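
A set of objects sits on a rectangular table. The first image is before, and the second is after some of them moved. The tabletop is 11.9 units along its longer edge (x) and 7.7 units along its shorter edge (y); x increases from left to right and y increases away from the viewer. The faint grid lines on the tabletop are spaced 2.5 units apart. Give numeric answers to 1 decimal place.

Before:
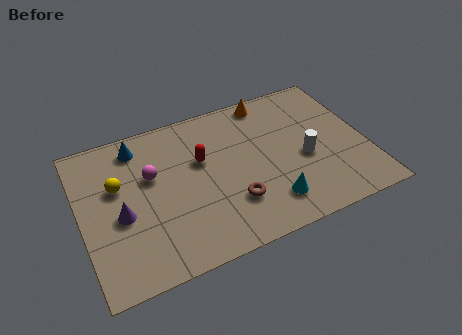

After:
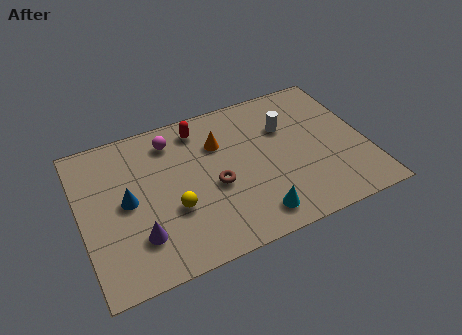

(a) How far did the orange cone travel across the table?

2.7

The orange cone moved from about (8.2, 6.9) to (5.9, 5.4), a distance of √(2.3² + 1.5²) ≈ 2.7.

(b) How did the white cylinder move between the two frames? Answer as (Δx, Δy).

(-0.6, 1.9)

The white cylinder was at about (9.3, 3.3) and moved to about (8.7, 5.2).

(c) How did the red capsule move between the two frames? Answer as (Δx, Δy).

(0.1, 1.7)

The red capsule started near (5.1, 4.8) and ended near (5.2, 6.5).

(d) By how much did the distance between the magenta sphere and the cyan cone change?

+0.3

They were about 5.6 units apart before and 5.9 after — 0.3 units further apart.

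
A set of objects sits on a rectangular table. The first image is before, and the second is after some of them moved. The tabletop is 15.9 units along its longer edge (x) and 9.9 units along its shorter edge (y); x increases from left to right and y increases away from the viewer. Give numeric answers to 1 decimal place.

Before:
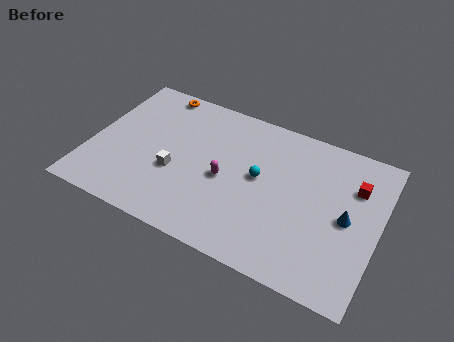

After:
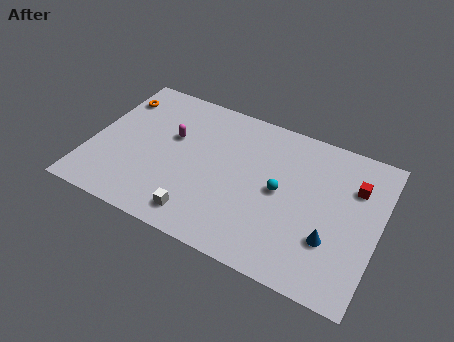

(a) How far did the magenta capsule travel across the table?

3.6

The magenta capsule moved from about (7.5, 4.5) to (4.3, 6.1), a distance of √(3.2² + 1.6²) ≈ 3.6.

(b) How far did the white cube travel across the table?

2.9

The white cube was near (4.8, 3.8) before and (6.5, 1.5) after, so it travelled √(1.7² + 2.3²) ≈ 2.9 units.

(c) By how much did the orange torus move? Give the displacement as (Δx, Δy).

(-2.1, -1.3)

The orange torus was at about (3.0, 9.0) and moved to about (0.9, 7.7).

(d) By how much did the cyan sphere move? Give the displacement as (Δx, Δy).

(1.2, -0.4)

From the two frames, the cyan sphere sits at roughly (9.3, 5.4) before and (10.5, 5.0) after.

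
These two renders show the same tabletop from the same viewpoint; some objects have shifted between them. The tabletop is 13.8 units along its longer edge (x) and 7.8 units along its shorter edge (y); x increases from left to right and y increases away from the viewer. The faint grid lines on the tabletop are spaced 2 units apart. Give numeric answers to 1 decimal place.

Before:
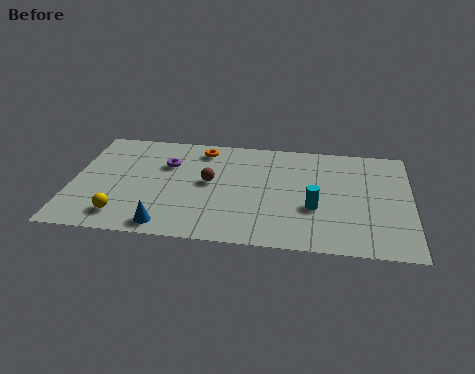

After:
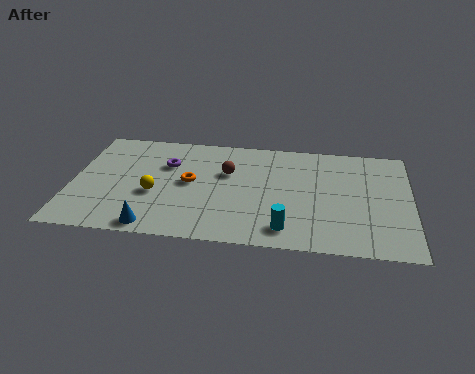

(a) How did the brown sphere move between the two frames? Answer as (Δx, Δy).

(0.7, 0.8)

From the two frames, the brown sphere sits at roughly (5.6, 4.2) before and (6.3, 5.0) after.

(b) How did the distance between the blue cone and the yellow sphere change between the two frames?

+0.4

The distance was about 1.9 in the first image and 2.3 in the second, so they moved 0.4 units further apart.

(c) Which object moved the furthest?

the orange torus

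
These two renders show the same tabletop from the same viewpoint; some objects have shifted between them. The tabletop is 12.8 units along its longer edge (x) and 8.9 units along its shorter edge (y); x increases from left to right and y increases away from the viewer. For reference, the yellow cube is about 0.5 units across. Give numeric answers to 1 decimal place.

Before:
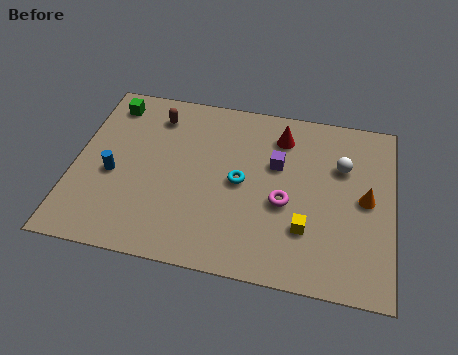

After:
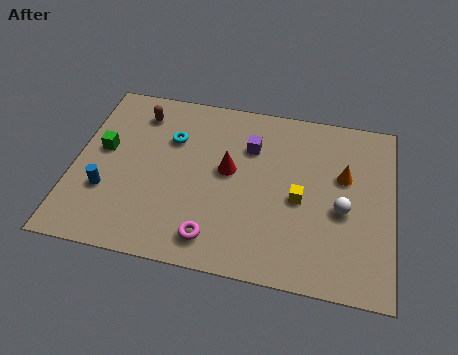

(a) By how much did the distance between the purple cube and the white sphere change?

+1.9

They were about 2.6 units apart before and 4.5 after — 1.9 units further apart.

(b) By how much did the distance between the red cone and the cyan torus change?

-0.4

The distance was about 3.1 in the first image and 2.7 in the second, so they moved 0.4 units closer together.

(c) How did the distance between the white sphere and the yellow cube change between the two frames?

-1.9

Before: roughly 3.6 units apart; after: 1.7. That's 1.9 units closer together.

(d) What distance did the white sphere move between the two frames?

2.2

From (10.7, 6.0) to (10.8, 3.8), the white sphere covered √(0.1² + 2.2²) ≈ 2.2 units.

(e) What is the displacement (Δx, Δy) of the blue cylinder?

(-0.2, -0.9)

From the two frames, the blue cylinder sits at roughly (1.6, 3.8) before and (1.4, 2.9) after.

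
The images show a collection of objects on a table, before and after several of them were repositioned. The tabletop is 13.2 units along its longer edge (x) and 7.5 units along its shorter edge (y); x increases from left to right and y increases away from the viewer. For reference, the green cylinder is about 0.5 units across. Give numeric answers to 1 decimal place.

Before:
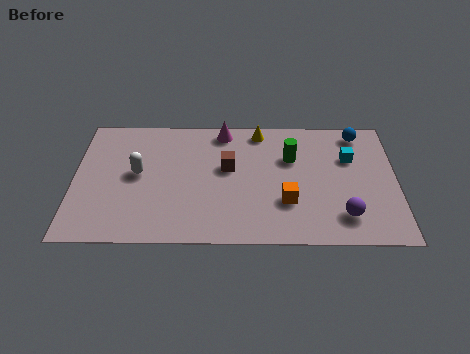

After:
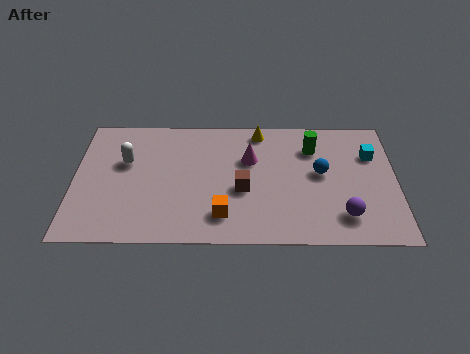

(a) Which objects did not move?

the yellow cone and the purple sphere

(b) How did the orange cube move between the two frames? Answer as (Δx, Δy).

(-2.6, -0.8)

From the two frames, the orange cube sits at roughly (8.7, 2.4) before and (6.1, 1.6) after.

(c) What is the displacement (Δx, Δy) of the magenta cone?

(1.1, -1.7)

From the two frames, the magenta cone sits at roughly (6.1, 6.6) before and (7.2, 4.9) after.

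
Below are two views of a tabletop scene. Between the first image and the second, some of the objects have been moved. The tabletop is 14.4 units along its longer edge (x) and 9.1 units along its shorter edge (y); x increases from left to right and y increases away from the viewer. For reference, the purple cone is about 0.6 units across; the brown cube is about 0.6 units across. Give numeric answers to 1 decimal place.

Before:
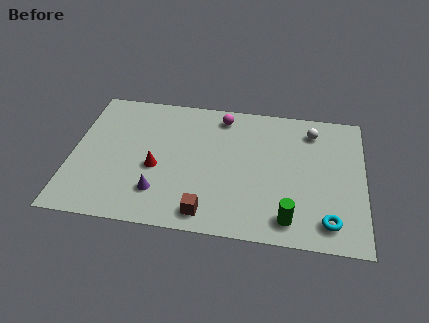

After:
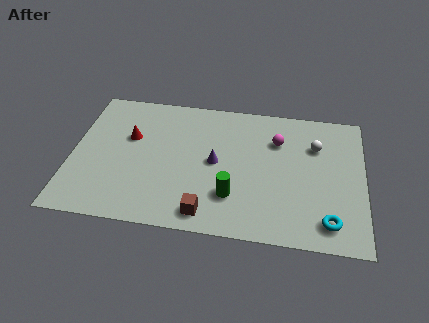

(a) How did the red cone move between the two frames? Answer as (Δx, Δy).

(-1.4, 1.9)

The red cone was at about (4.2, 3.8) and moved to about (2.8, 5.7).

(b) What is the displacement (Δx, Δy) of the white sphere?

(0.2, -1.0)

From the two frames, the white sphere sits at roughly (11.8, 7.4) before and (12.0, 6.4) after.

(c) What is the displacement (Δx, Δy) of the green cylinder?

(-2.8, 1.1)

The green cylinder was at about (10.8, 1.4) and moved to about (8.0, 2.5).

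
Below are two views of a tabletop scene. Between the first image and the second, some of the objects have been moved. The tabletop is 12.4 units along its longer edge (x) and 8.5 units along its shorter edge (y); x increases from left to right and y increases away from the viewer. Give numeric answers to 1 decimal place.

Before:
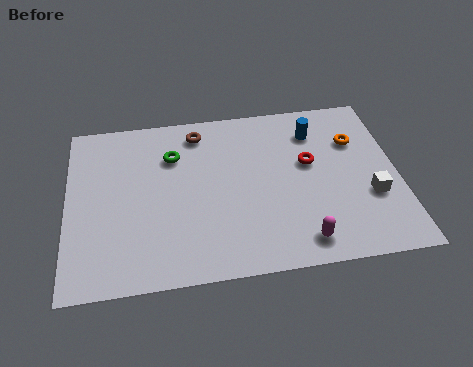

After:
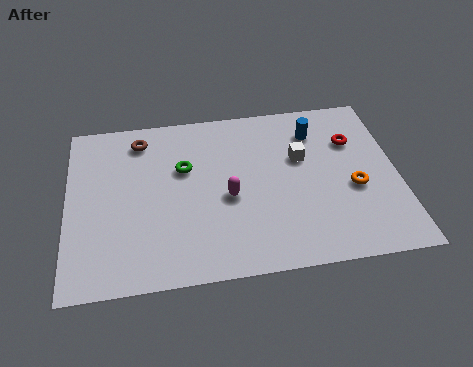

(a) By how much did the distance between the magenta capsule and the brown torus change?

-2.3

Before: roughly 7.0 units apart; after: 4.7. That's 2.3 units closer together.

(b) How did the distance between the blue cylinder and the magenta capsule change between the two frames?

-1.0

Before: roughly 5.5 units apart; after: 4.5. That's 1.0 units closer together.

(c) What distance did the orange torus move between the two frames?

2.4

The orange torus was near (10.9, 5.9) before and (10.7, 3.5) after, so it travelled √(0.2² + 2.4²) ≈ 2.4 units.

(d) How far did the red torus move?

1.9

The red torus was near (9.1, 5.0) before and (10.8, 5.9) after, so it travelled √(1.7² + 0.9²) ≈ 1.9 units.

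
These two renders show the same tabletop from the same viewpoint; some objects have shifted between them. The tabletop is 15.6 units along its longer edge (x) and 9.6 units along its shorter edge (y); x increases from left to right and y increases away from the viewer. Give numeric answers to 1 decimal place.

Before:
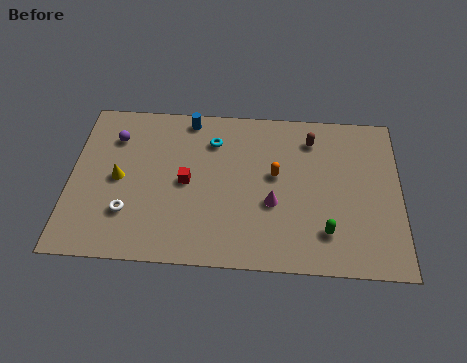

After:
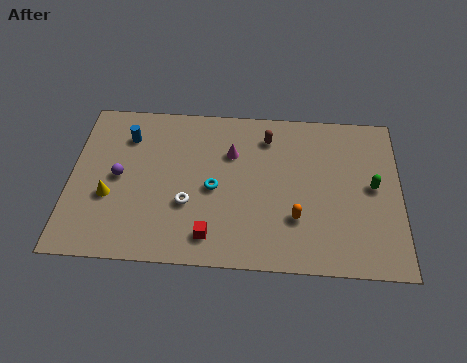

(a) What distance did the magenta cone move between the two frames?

3.5

The magenta cone moved from about (9.6, 3.7) to (7.6, 6.6), a distance of √(2.0² + 2.9²) ≈ 3.5.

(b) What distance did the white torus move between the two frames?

2.9

From (2.8, 2.7) to (5.6, 3.4), the white torus covered √(2.8² + 0.7²) ≈ 2.9 units.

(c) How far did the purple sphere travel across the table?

2.4

From (2.0, 7.2) to (2.3, 4.8), the purple sphere covered √(0.3² + 2.4²) ≈ 2.4 units.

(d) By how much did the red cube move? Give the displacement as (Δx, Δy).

(1.2, -3.1)

The red cube started near (5.5, 4.7) and ended near (6.7, 1.6).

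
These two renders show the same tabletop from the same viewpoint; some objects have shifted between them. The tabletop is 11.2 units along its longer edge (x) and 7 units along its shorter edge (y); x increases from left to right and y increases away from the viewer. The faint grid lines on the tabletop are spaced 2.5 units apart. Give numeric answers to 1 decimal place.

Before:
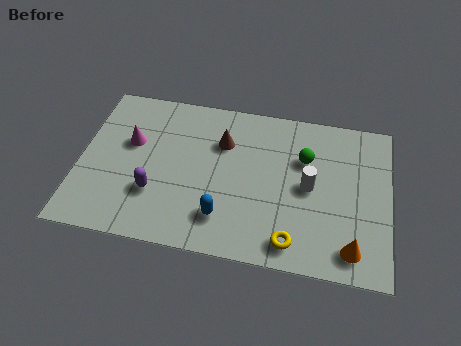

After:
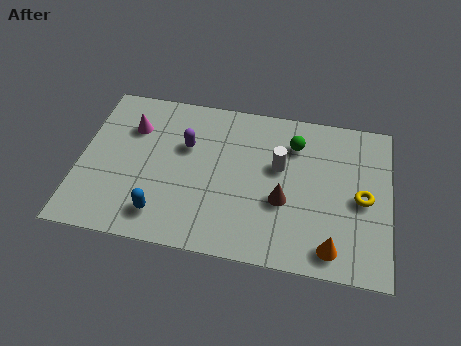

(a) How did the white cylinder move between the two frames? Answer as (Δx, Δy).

(-1.1, 0.7)

The white cylinder started near (8.3, 3.5) and ended near (7.2, 4.2).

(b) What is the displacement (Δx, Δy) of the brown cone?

(2.3, -2.2)

The brown cone was at about (5.1, 4.9) and moved to about (7.4, 2.7).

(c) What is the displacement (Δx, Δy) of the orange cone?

(-0.7, -0.1)

The orange cone was at about (9.9, 1.1) and moved to about (9.2, 1.0).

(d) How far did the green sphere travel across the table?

0.7

From (8.1, 4.7) to (7.7, 5.3), the green sphere covered √(0.4² + 0.6²) ≈ 0.7 units.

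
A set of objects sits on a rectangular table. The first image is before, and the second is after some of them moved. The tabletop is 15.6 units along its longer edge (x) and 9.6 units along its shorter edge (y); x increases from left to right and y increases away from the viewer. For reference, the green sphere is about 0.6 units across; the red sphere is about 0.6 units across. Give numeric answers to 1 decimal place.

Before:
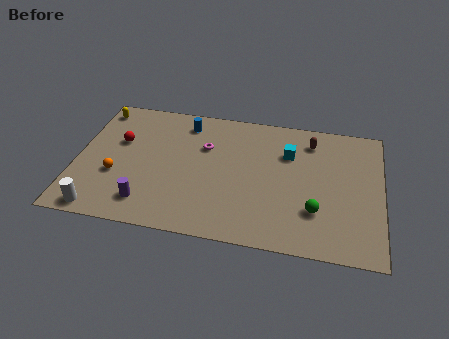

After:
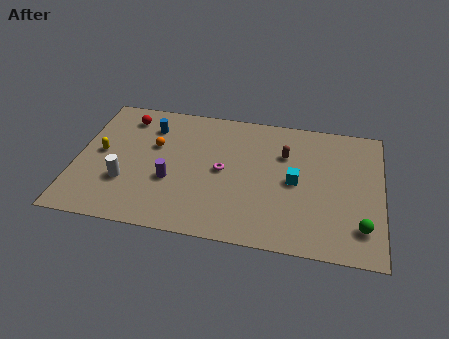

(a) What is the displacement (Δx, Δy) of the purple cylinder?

(1.1, 1.8)

From the two frames, the purple cylinder sits at roughly (3.8, 1.8) before and (4.9, 3.6) after.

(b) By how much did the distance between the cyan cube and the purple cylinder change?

-2.1

They were about 8.5 units apart before and 6.4 after — 2.1 units closer together.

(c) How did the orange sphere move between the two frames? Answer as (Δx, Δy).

(1.8, 2.5)

The orange sphere started near (2.1, 3.5) and ended near (3.9, 6.0).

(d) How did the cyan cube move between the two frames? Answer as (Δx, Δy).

(0.4, -2.0)

The cyan cube started near (10.8, 6.7) and ended near (11.2, 4.7).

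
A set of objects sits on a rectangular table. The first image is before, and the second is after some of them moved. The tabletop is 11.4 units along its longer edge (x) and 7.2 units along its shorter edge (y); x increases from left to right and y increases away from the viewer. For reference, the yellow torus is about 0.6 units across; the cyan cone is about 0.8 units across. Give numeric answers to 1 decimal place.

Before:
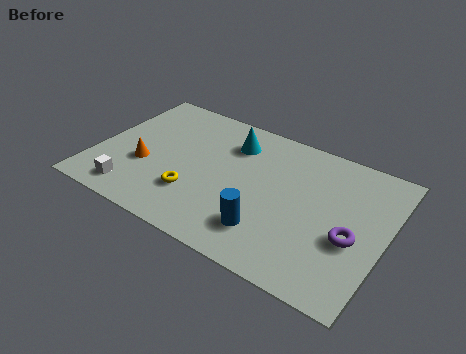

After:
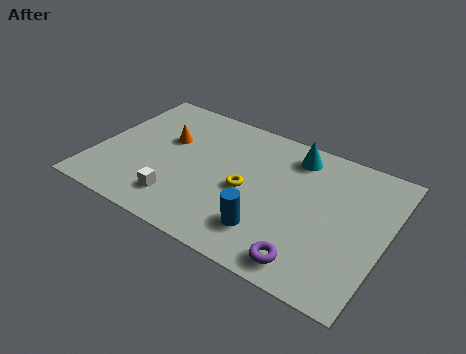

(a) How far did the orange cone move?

1.9

The orange cone was near (2.0, 2.7) before and (2.6, 4.5) after, so it travelled √(0.6² + 1.8²) ≈ 1.9 units.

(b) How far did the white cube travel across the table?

1.8

The white cube moved from about (1.8, 1.1) to (3.6, 1.5), a distance of √(1.8² + 0.4²) ≈ 1.8.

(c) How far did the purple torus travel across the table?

2.4

The purple torus was near (10.2, 2.9) before and (8.8, 1.0) after, so it travelled √(1.4² + 1.9²) ≈ 2.4 units.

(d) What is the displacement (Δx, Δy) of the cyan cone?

(2.4, 0.5)

The cyan cone was at about (5.1, 5.5) and moved to about (7.5, 6.0).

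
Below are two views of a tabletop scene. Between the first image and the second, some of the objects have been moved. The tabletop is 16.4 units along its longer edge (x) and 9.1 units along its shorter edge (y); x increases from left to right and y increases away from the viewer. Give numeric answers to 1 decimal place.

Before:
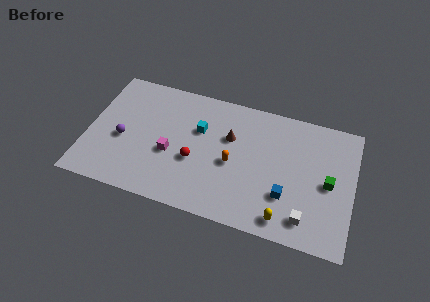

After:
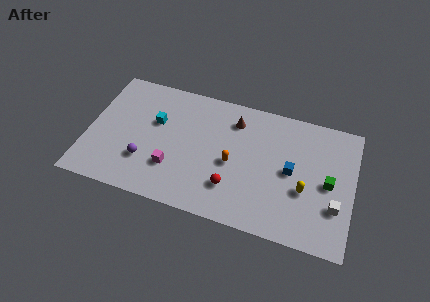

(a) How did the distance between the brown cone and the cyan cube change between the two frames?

+3.1

The distance was about 1.9 in the first image and 5.0 in the second, so they moved 3.1 units further apart.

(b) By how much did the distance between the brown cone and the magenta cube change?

+1.6

The distance was about 4.1 in the first image and 5.7 in the second, so they moved 1.6 units further apart.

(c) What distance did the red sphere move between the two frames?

2.7

The red sphere moved from about (6.7, 3.6) to (9.1, 2.4), a distance of √(2.4² + 1.2²) ≈ 2.7.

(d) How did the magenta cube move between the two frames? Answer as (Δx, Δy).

(0.2, -1.0)

From the two frames, the magenta cube sits at roughly (5.2, 3.7) before and (5.4, 2.7) after.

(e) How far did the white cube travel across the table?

2.1

The white cube was near (13.7, 1.6) before and (15.4, 2.9) after, so it travelled √(1.7² + 1.3²) ≈ 2.1 units.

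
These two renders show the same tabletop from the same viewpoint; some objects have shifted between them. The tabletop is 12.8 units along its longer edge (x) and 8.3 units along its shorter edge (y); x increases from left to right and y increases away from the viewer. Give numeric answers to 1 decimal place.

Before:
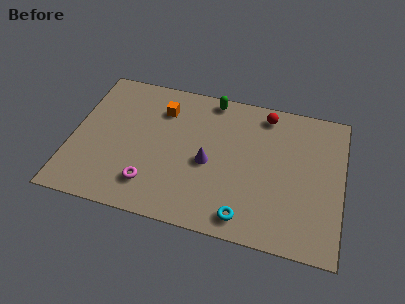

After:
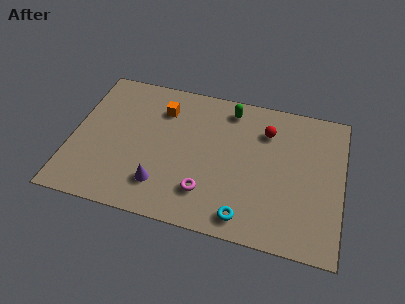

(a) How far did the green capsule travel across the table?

1.0

The green capsule was near (6.4, 7.5) before and (7.3, 7.1) after, so it travelled √(0.9² + 0.4²) ≈ 1.0 units.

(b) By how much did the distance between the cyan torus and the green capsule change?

-0.6

Before: roughly 6.7 units apart; after: 6.1. That's 0.6 units closer together.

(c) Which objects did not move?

the orange cube and the cyan torus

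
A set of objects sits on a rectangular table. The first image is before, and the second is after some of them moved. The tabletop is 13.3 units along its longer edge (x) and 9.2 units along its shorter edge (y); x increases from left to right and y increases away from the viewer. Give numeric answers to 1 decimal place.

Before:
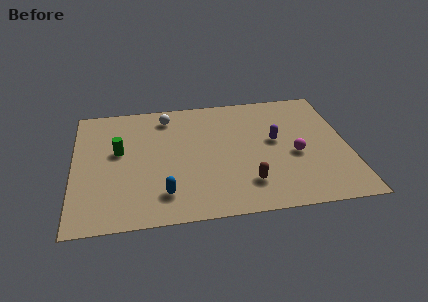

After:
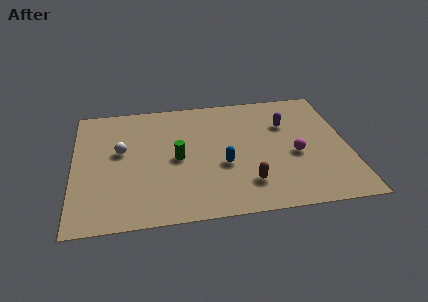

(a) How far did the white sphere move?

3.3

From (4.6, 7.7) to (2.3, 5.3), the white sphere covered √(2.3² + 2.4²) ≈ 3.3 units.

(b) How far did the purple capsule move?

1.3

The purple capsule was near (9.8, 5.1) before and (10.4, 6.3) after, so it travelled √(0.6² + 1.2²) ≈ 1.3 units.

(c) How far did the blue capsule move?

3.4

The blue capsule moved from about (4.3, 1.9) to (7.2, 3.6), a distance of √(2.9² + 1.7²) ≈ 3.4.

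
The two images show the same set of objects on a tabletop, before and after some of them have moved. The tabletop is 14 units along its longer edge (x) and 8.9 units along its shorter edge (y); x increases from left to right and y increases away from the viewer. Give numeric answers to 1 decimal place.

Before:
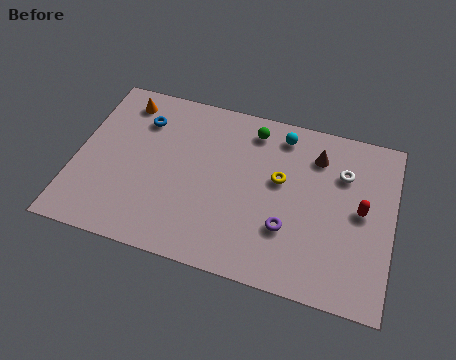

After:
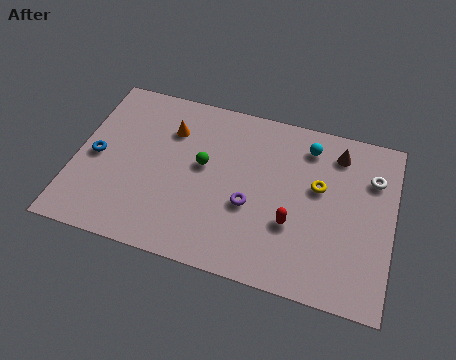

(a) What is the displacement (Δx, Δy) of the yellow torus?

(1.7, 0.1)

From the two frames, the yellow torus sits at roughly (9.0, 5.2) before and (10.7, 5.3) after.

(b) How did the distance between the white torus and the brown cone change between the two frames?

+0.5

They were about 1.3 units apart before and 1.8 after — 0.5 units further apart.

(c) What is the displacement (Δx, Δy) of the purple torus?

(-1.7, 0.7)

From the two frames, the purple torus sits at roughly (9.5, 2.8) before and (7.8, 3.5) after.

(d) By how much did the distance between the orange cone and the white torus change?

-1.0

Before: roughly 10.0 units apart; after: 9.0. That's 1.0 units closer together.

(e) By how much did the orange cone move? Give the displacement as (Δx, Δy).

(2.2, -1.0)

The orange cone was at about (1.8, 7.5) and moved to about (4.0, 6.5).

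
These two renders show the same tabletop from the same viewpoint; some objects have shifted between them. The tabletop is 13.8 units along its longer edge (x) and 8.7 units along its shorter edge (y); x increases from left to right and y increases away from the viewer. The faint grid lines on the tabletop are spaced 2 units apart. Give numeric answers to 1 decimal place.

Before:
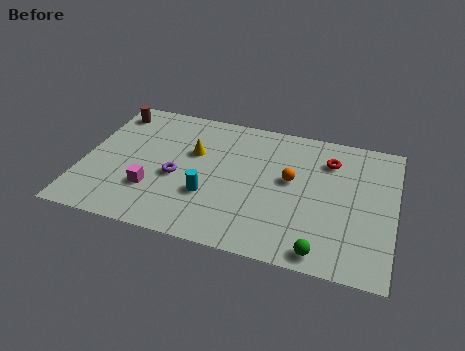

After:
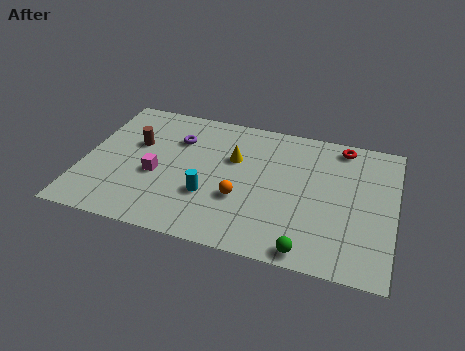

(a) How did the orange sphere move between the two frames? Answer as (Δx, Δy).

(-2.1, -1.8)

The orange sphere was at about (9.2, 4.9) and moved to about (7.1, 3.1).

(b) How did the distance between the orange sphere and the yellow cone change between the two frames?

-1.9

They were about 4.4 units apart before and 2.5 after — 1.9 units closer together.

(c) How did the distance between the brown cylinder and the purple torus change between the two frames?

-2.9

They were about 4.9 units apart before and 2.0 after — 2.9 units closer together.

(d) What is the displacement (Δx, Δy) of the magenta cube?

(0.1, 1.0)

The magenta cube was at about (3.2, 2.6) and moved to about (3.3, 3.6).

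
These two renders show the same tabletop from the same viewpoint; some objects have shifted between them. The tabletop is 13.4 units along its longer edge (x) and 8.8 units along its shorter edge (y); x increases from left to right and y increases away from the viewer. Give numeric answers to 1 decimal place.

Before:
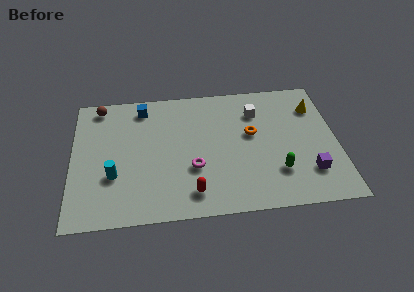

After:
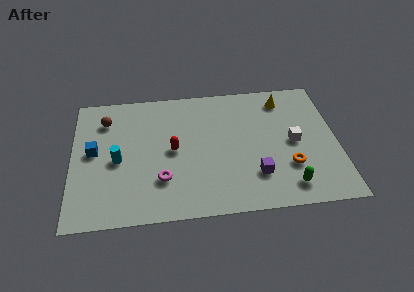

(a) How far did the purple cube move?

2.7

From (11.9, 2.2) to (9.2, 2.3), the purple cube covered √(2.7² + 0.1²) ≈ 2.7 units.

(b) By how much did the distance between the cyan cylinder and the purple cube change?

-2.7

Before: roughly 9.8 units apart; after: 7.1. That's 2.7 units closer together.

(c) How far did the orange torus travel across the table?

3.0

The orange torus was near (9.1, 5.1) before and (10.9, 2.7) after, so it travelled √(1.8² + 2.4²) ≈ 3.0 units.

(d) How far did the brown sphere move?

1.0

The brown sphere was near (1.4, 7.8) before and (1.7, 6.8) after, so it travelled √(0.3² + 1.0²) ≈ 1.0 units.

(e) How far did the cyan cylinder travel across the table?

1.0

The cyan cylinder moved from about (2.1, 3.0) to (2.3, 4.0), a distance of √(0.2² + 1.0²) ≈ 1.0.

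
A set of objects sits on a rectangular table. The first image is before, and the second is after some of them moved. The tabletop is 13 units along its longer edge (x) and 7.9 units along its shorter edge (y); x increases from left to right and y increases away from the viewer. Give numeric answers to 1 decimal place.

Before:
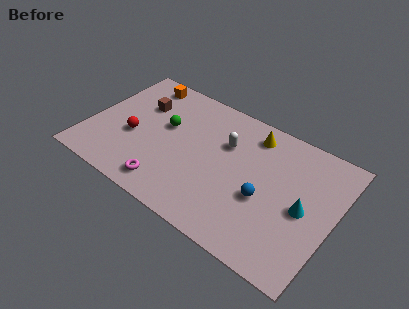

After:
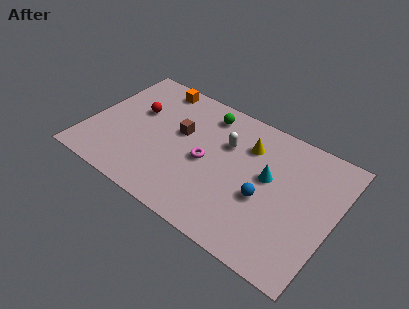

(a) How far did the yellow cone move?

0.8

The yellow cone was near (8.3, 6.6) before and (8.2, 5.8) after, so it travelled √(0.1² + 0.8²) ≈ 0.8 units.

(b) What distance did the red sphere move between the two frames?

1.7

From (2.4, 3.2) to (2.3, 4.9), the red sphere covered √(0.1² + 1.7²) ≈ 1.7 units.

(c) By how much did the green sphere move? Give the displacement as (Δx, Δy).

(1.9, 1.9)

From the two frames, the green sphere sits at roughly (3.9, 4.7) before and (5.8, 6.6) after.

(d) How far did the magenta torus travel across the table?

3.0

From (4.7, 1.2) to (6.3, 3.7), the magenta torus covered √(1.6² + 2.5²) ≈ 3.0 units.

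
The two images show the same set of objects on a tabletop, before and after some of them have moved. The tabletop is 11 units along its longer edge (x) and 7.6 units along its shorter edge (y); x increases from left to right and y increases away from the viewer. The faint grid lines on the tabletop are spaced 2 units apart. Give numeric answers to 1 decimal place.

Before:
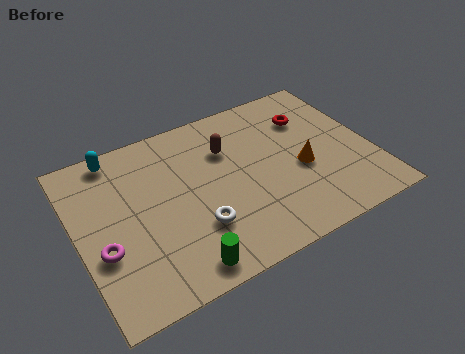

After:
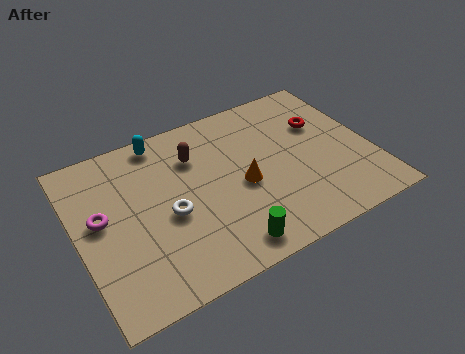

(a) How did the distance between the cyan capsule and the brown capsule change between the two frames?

-2.6

Before: roughly 4.3 units apart; after: 1.7. That's 2.6 units closer together.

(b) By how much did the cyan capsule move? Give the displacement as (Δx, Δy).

(1.7, 0.0)

From the two frames, the cyan capsule sits at roughly (1.8, 6.8) before and (3.5, 6.8) after.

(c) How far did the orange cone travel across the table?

2.2

From (8.3, 3.2) to (6.1, 3.4), the orange cone covered √(2.2² + 0.2²) ≈ 2.2 units.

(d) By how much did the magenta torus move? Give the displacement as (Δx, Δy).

(0.1, 1.4)

The magenta torus started near (0.8, 2.8) and ended near (0.9, 4.2).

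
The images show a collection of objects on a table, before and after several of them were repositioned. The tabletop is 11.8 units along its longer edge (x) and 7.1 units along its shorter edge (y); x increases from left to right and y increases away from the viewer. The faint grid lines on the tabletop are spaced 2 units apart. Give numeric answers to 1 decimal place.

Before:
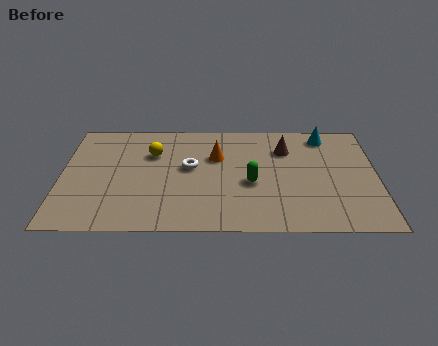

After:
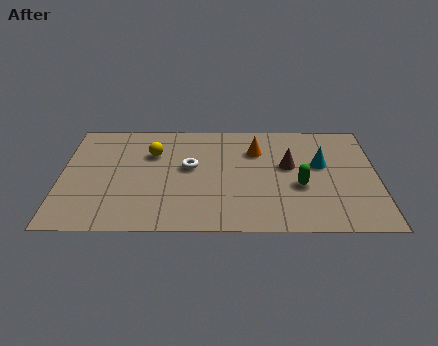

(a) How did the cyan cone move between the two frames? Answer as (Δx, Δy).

(-0.2, -1.9)

From the two frames, the cyan cone sits at roughly (9.9, 6.1) before and (9.7, 4.2) after.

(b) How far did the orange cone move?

1.6

The orange cone was near (5.8, 4.7) before and (7.3, 5.1) after, so it travelled √(1.5² + 0.4²) ≈ 1.6 units.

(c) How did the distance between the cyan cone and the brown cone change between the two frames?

-0.5

They were about 1.7 units apart before and 1.2 after — 0.5 units closer together.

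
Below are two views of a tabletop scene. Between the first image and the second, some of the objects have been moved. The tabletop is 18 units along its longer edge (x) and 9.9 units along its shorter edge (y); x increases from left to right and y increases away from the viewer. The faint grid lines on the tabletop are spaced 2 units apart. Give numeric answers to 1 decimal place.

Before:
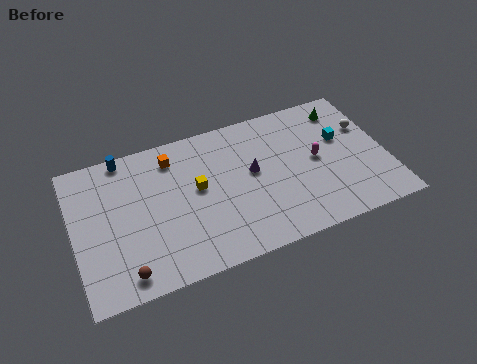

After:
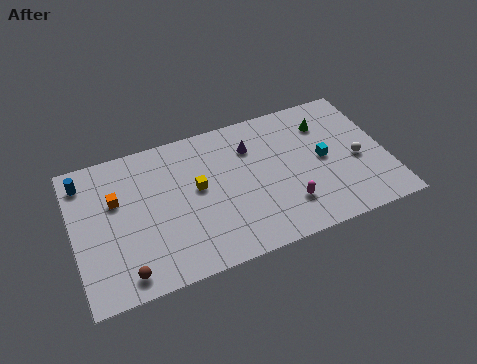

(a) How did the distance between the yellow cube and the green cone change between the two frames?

-1.3

They were about 9.3 units apart before and 8.0 after — 1.3 units closer together.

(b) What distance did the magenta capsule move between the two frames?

3.3

The magenta capsule moved from about (14.0, 5.1) to (12.0, 2.5), a distance of √(2.0² + 2.6²) ≈ 3.3.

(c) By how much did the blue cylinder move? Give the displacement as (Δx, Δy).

(-2.4, -0.9)

From the two frames, the blue cylinder sits at roughly (3.2, 9.1) before and (0.8, 8.2) after.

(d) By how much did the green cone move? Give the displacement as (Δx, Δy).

(-1.2, -0.7)

From the two frames, the green cone sits at roughly (16.0, 8.2) before and (14.8, 7.5) after.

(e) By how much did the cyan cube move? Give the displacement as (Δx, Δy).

(-1.2, -1.1)

The cyan cube was at about (15.6, 6.1) and moved to about (14.4, 5.0).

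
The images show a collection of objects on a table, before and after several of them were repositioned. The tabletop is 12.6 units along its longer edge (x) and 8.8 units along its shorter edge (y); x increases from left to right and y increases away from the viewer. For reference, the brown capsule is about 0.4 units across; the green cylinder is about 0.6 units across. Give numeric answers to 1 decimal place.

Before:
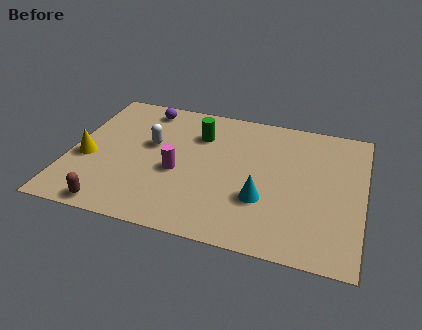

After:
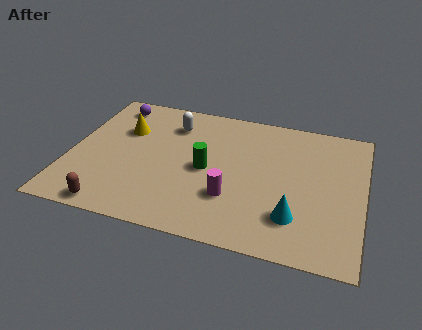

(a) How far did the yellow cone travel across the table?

2.7

The yellow cone was near (0.8, 3.6) before and (2.2, 5.9) after, so it travelled √(1.4² + 2.3²) ≈ 2.7 units.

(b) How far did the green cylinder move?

2.3

From (5.4, 6.4) to (5.9, 4.2), the green cylinder covered √(0.5² + 2.2²) ≈ 2.3 units.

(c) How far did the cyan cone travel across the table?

1.6

The cyan cone was near (8.4, 2.9) before and (9.8, 2.2) after, so it travelled √(1.4² + 0.7²) ≈ 1.6 units.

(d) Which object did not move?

the brown capsule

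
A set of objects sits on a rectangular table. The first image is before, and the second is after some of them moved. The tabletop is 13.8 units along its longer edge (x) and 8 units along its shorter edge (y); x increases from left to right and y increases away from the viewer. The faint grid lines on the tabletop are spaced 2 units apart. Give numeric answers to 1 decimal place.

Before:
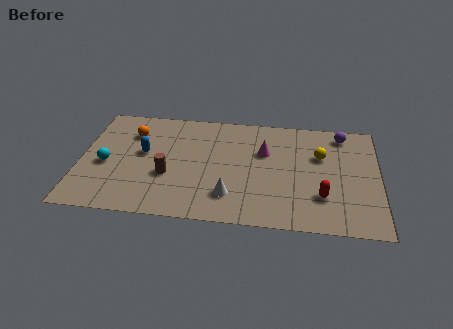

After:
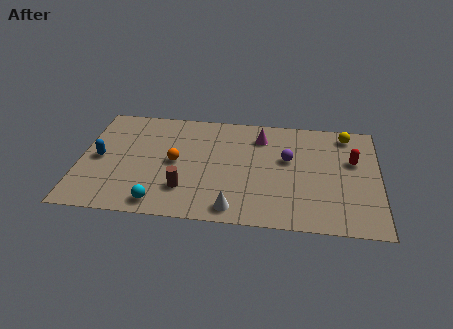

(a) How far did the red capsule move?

3.0

From (11.2, 2.3) to (12.6, 5.0), the red capsule covered √(1.4² + 2.7²) ≈ 3.0 units.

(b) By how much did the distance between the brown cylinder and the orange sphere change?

-1.4

Before: roughly 3.4 units apart; after: 2.0. That's 1.4 units closer together.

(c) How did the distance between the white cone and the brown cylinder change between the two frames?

-0.6

The distance was about 3.1 in the first image and 2.5 in the second, so they moved 0.6 units closer together.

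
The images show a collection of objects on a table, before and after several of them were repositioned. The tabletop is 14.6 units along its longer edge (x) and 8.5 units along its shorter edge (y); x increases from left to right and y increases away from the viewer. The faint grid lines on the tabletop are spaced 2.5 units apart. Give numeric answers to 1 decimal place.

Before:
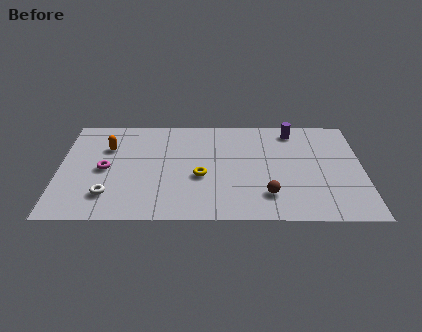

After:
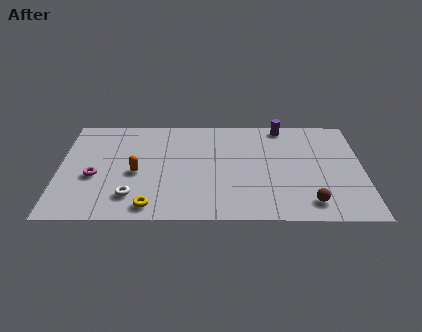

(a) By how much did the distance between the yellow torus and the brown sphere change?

+4.1

They were about 3.5 units apart before and 7.6 after — 4.1 units further apart.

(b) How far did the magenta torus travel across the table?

0.8

The magenta torus moved from about (2.2, 4.1) to (1.7, 3.5), a distance of √(0.5² + 0.6²) ≈ 0.8.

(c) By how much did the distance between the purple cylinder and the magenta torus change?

+0.4

Before: roughly 9.6 units apart; after: 10.0. That's 0.4 units further apart.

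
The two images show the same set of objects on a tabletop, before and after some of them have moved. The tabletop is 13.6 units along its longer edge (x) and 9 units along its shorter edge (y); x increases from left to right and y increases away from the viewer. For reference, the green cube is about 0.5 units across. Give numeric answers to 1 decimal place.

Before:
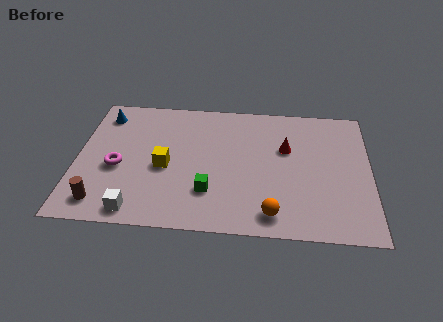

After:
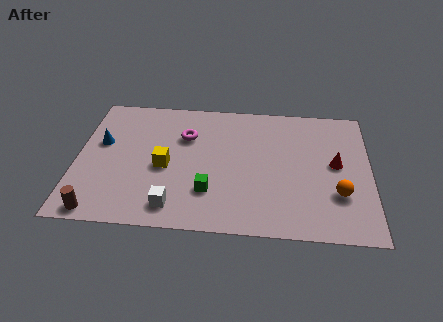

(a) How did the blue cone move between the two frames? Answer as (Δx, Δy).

(0.0, -2.0)

The blue cone started near (1.1, 7.4) and ended near (1.1, 5.4).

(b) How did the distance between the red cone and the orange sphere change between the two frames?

-2.4

Before: roughly 4.4 units apart; after: 2.0. That's 2.4 units closer together.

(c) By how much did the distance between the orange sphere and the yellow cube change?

+2.4

They were about 5.7 units apart before and 8.1 after — 2.4 units further apart.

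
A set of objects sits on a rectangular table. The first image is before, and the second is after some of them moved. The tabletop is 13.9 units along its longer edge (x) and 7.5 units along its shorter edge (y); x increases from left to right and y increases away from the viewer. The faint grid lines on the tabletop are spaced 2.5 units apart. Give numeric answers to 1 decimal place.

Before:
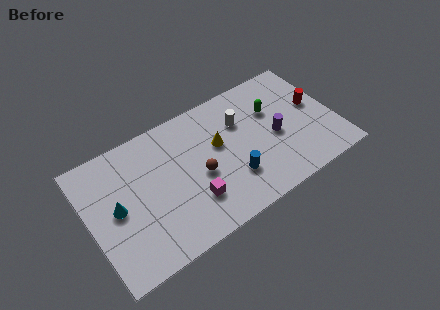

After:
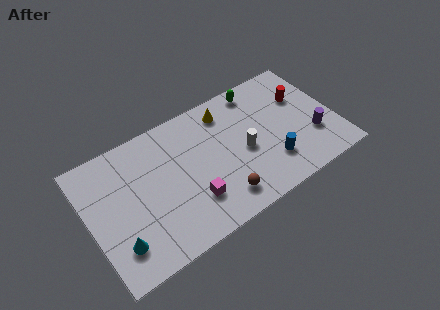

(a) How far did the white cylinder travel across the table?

1.8

The white cylinder moved from about (8.8, 5.2) to (8.7, 3.4), a distance of √(0.1² + 1.8²) ≈ 1.8.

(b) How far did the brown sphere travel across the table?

2.1

The brown sphere was near (6.1, 3.3) before and (7.0, 1.4) after, so it travelled √(0.9² + 1.9²) ≈ 2.1 units.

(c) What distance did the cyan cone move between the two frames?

2.0

The cyan cone moved from about (1.5, 3.8) to (1.3, 1.8), a distance of √(0.2² + 2.0²) ≈ 2.0.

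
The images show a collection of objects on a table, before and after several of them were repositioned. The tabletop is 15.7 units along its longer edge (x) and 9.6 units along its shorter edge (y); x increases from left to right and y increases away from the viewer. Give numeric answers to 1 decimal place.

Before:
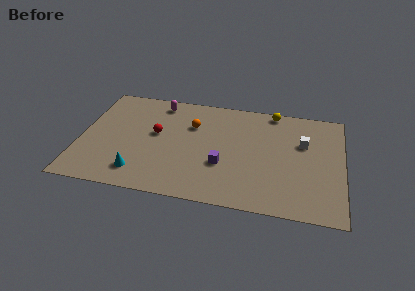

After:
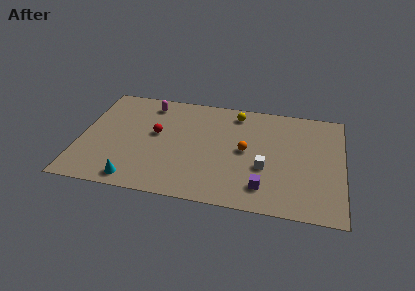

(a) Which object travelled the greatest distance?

the orange sphere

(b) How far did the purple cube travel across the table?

2.9

From (8.6, 3.4) to (11.1, 1.9), the purple cube covered √(2.5² + 1.5²) ≈ 2.9 units.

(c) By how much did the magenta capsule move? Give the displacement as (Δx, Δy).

(-0.6, -0.2)

From the two frames, the magenta capsule sits at roughly (4.5, 8.3) before and (3.9, 8.1) after.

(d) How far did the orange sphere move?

3.7

The orange sphere moved from about (6.6, 6.6) to (9.9, 4.9), a distance of √(3.3² + 1.7²) ≈ 3.7.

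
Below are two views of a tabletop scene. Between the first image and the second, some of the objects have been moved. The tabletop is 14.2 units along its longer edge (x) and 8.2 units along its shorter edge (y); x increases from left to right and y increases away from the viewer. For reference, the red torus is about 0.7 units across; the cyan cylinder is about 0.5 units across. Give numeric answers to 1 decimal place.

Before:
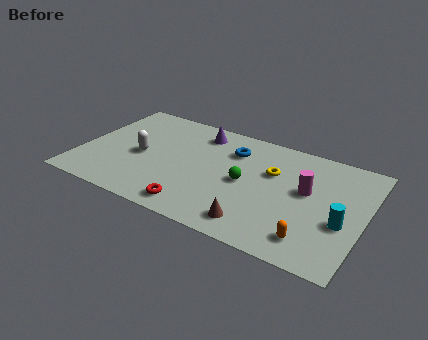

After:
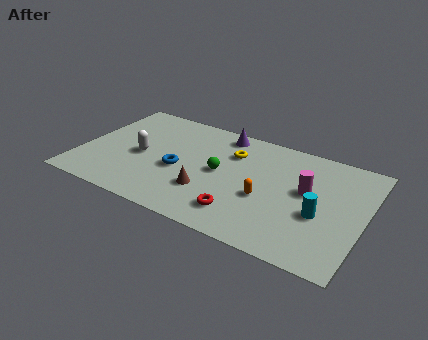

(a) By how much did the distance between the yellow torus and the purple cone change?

-2.7

Before: roughly 4.2 units apart; after: 1.5. That's 2.7 units closer together.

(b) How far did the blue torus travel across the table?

3.5

The blue torus moved from about (7.4, 6.1) to (5.0, 3.5), a distance of √(2.4² + 2.6²) ≈ 3.5.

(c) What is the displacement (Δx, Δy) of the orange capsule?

(-2.5, 1.8)

From the two frames, the orange capsule sits at roughly (11.9, 1.5) before and (9.4, 3.3) after.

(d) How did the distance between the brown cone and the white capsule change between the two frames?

-2.9

They were about 6.7 units apart before and 3.8 after — 2.9 units closer together.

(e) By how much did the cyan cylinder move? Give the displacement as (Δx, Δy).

(-1.1, 0.1)

The cyan cylinder was at about (13.2, 3.2) and moved to about (12.1, 3.3).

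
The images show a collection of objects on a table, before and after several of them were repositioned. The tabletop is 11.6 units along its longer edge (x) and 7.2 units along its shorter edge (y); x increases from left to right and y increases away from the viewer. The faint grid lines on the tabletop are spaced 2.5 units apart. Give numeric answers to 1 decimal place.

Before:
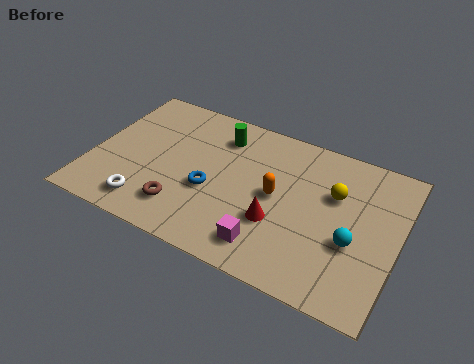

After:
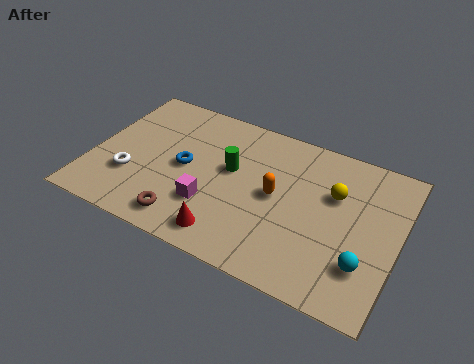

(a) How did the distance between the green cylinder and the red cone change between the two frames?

-1.0

Before: roughly 4.1 units apart; after: 3.1. That's 1.0 units closer together.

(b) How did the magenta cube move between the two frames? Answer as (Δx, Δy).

(-2.3, 0.9)

The magenta cube started near (7.0, 1.3) and ended near (4.7, 2.2).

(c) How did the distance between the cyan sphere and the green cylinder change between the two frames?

-0.4

Before: roughly 6.1 units apart; after: 5.7. That's 0.4 units closer together.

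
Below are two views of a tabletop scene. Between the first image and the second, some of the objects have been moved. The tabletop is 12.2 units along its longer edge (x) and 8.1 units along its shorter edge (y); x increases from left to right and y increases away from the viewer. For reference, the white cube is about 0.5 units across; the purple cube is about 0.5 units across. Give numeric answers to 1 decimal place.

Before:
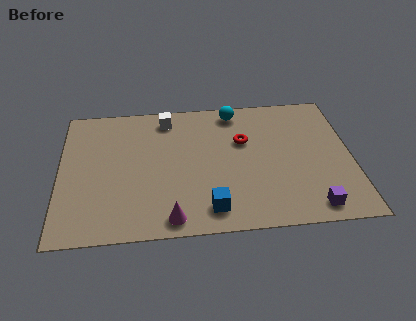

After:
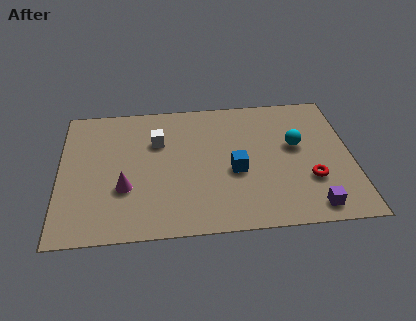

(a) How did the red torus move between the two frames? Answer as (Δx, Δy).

(2.7, -2.6)

The red torus started near (7.7, 5.2) and ended near (10.4, 2.6).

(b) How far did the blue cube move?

2.4

The blue cube was near (6.2, 1.3) before and (7.3, 3.4) after, so it travelled √(1.1² + 2.1²) ≈ 2.4 units.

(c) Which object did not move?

the purple cube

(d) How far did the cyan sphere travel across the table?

3.5

The cyan sphere was near (7.4, 7.1) before and (9.9, 4.7) after, so it travelled √(2.5² + 2.4²) ≈ 3.5 units.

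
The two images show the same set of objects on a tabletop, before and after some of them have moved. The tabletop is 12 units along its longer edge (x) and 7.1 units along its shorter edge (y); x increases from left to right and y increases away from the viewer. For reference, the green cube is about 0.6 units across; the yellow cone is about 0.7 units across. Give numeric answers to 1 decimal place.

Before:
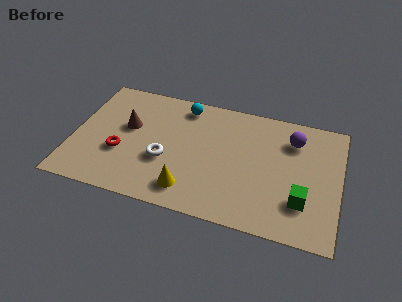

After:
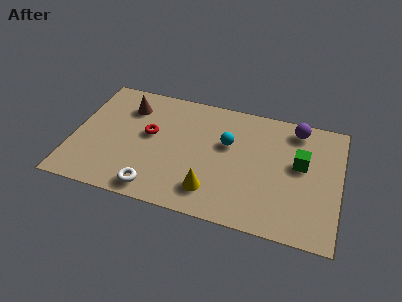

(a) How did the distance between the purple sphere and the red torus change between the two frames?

-1.3

Before: roughly 8.1 units apart; after: 6.8. That's 1.3 units closer together.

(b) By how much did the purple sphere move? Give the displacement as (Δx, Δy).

(0.1, 0.7)

The purple sphere started near (9.8, 5.4) and ended near (9.9, 6.1).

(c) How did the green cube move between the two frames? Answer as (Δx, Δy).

(-0.2, 2.1)

The green cube started near (10.4, 2.0) and ended near (10.2, 4.1).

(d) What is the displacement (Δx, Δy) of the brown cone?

(-0.1, 1.2)

From the two frames, the brown cone sits at roughly (2.4, 4.2) before and (2.3, 5.4) after.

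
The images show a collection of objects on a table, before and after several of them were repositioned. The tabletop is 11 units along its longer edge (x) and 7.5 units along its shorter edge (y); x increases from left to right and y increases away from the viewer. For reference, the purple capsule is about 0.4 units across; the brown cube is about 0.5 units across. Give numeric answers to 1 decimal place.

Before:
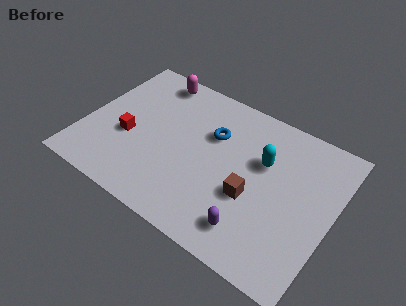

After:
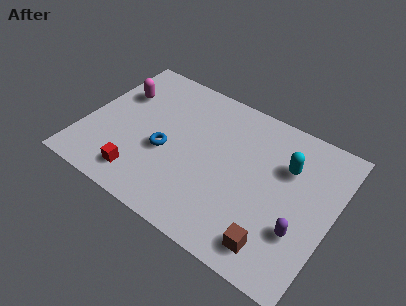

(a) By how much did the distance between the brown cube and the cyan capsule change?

+2.0

They were about 1.9 units apart before and 3.9 after — 2.0 units further apart.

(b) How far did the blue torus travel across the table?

2.6

From (5.5, 5.0) to (3.7, 3.1), the blue torus covered √(1.8² + 1.9²) ≈ 2.6 units.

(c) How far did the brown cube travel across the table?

2.1

The brown cube moved from about (7.6, 2.9) to (8.9, 1.2), a distance of √(1.3² + 1.7²) ≈ 2.1.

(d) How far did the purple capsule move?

2.1

The purple capsule moved from about (7.9, 1.4) to (9.8, 2.4), a distance of √(1.9² + 1.0²) ≈ 2.1.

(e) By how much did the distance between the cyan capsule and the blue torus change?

+3.2

Before: roughly 2.3 units apart; after: 5.5. That's 3.2 units further apart.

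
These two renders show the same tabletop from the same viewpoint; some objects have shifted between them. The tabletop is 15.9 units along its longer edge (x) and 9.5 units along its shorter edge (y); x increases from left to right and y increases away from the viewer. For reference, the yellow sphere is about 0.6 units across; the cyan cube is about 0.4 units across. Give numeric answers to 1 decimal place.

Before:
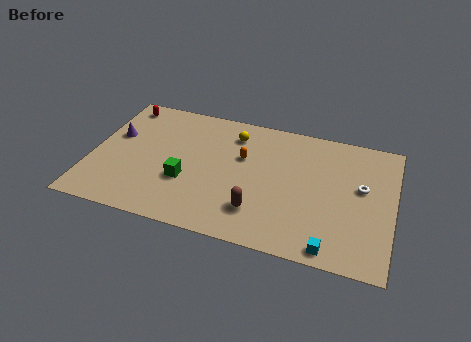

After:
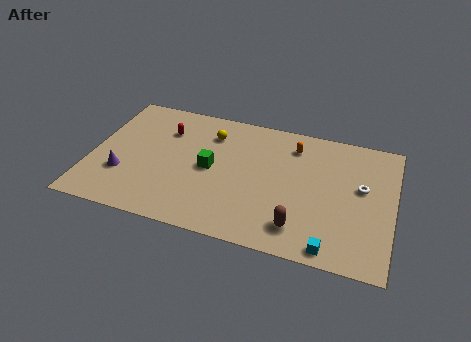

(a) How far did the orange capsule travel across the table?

3.1

The orange capsule moved from about (7.9, 6.0) to (10.5, 7.6), a distance of √(2.6² + 1.6²) ≈ 3.1.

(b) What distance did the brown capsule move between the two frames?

2.3

From (9.0, 2.3) to (11.2, 1.8), the brown capsule covered √(2.2² + 0.5²) ≈ 2.3 units.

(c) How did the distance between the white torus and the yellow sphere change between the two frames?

+1.1

Before: roughly 7.2 units apart; after: 8.3. That's 1.1 units further apart.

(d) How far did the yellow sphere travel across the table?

1.2

The yellow sphere was near (7.3, 7.6) before and (6.1, 7.3) after, so it travelled √(1.2² + 0.3²) ≈ 1.2 units.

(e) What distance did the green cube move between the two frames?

1.8

The green cube moved from about (5.1, 3.4) to (6.3, 4.7), a distance of √(1.2² + 1.3²) ≈ 1.8.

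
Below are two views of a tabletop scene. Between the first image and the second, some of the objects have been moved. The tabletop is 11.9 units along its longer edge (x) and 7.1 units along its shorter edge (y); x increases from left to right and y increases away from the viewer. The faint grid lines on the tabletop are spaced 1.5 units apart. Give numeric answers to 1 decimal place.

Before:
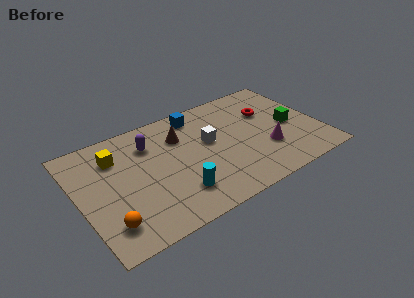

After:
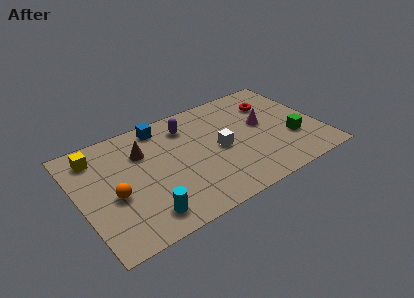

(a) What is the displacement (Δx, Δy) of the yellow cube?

(-0.9, 0.5)

The yellow cube started near (2.0, 5.3) and ended near (1.1, 5.8).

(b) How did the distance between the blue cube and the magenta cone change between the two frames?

+0.5

The distance was about 4.8 in the first image and 5.3 in the second, so they moved 0.5 units further apart.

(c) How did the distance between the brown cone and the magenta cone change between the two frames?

+1.2

They were about 4.8 units apart before and 6.0 after — 1.2 units further apart.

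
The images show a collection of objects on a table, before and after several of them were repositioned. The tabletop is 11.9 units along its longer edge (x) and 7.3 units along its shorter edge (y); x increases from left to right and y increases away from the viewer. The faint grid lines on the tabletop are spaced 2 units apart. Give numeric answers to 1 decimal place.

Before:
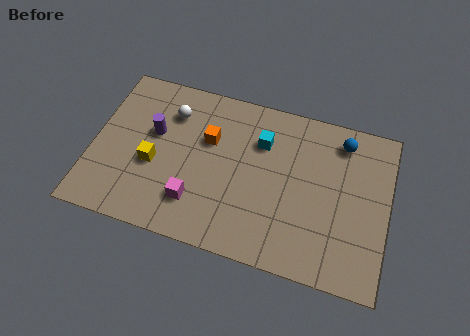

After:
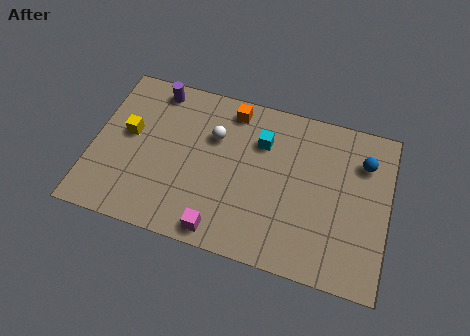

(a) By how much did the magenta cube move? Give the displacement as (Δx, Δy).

(1.1, -1.0)

The magenta cube was at about (4.3, 1.8) and moved to about (5.4, 0.8).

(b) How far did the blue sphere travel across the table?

1.1

From (9.9, 6.1) to (10.8, 5.4), the blue sphere covered √(0.9² + 0.7²) ≈ 1.1 units.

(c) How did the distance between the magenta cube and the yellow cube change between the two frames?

+3.0

The distance was about 2.2 in the first image and 5.2 in the second, so they moved 3.0 units further apart.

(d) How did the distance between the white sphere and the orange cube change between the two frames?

-0.3

The distance was about 1.8 in the first image and 1.5 in the second, so they moved 0.3 units closer together.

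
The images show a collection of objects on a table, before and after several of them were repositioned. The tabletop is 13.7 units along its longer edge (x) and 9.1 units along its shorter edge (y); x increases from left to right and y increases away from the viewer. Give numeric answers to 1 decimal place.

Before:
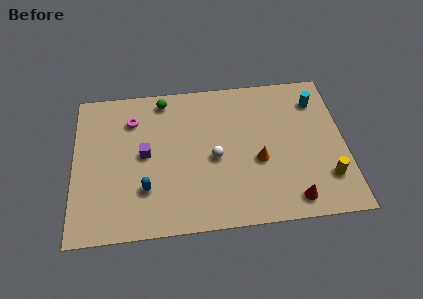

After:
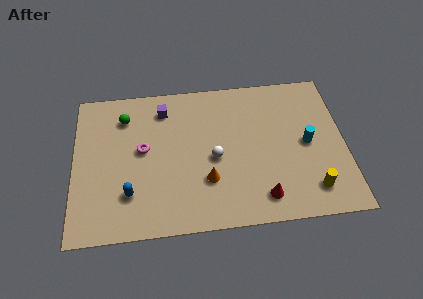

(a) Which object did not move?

the white sphere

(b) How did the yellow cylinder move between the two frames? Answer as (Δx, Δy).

(-0.8, -0.6)

The yellow cylinder was at about (12.7, 2.3) and moved to about (11.9, 1.7).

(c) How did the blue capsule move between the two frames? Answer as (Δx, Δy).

(-0.8, -0.2)

From the two frames, the blue capsule sits at roughly (3.6, 2.6) before and (2.8, 2.4) after.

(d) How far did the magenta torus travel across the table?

2.0

The magenta torus was near (3.0, 6.9) before and (3.5, 5.0) after, so it travelled √(0.5² + 1.9²) ≈ 2.0 units.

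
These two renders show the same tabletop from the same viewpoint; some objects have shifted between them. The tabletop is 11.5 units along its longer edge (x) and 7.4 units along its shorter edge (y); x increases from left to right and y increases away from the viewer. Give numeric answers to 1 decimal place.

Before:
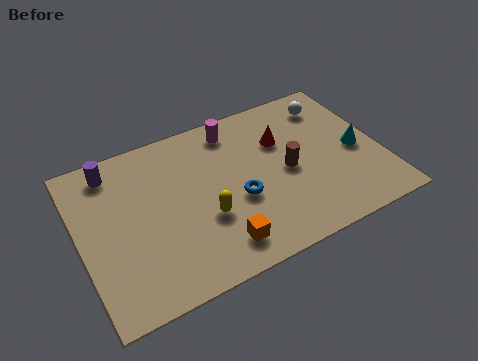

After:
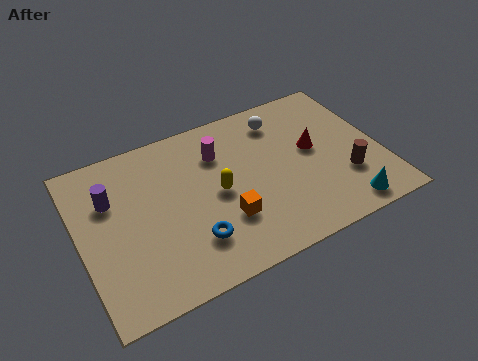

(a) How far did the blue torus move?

2.2

From (5.9, 3.0) to (4.0, 1.9), the blue torus covered √(1.9² + 1.1²) ≈ 2.2 units.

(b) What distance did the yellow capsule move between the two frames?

1.1

From (4.6, 2.7) to (5.2, 3.6), the yellow capsule covered √(0.6² + 0.9²) ≈ 1.1 units.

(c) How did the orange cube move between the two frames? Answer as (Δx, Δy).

(0.4, 1.0)

The orange cube was at about (4.9, 1.3) and moved to about (5.3, 2.3).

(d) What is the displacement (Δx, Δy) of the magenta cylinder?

(-0.7, -0.9)

From the two frames, the magenta cylinder sits at roughly (6.2, 6.3) before and (5.5, 5.4) after.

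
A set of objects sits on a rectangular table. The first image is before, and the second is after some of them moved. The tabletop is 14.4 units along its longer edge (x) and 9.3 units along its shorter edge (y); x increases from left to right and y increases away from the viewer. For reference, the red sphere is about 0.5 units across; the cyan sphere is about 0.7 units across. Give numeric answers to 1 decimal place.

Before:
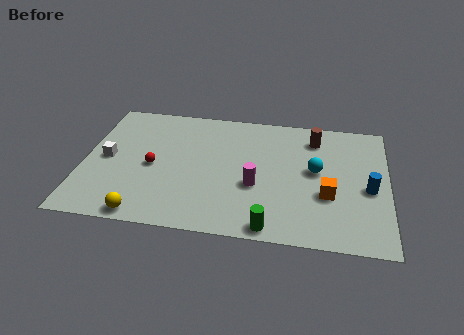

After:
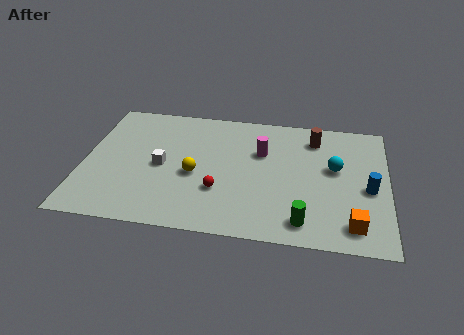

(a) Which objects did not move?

the blue cylinder and the brown cylinder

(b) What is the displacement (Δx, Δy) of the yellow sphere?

(2.2, 3.2)

The yellow sphere started near (3.1, 0.8) and ended near (5.3, 4.0).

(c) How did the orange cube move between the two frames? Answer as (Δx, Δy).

(1.2, -1.9)

From the two frames, the orange cube sits at roughly (11.6, 3.4) before and (12.8, 1.5) after.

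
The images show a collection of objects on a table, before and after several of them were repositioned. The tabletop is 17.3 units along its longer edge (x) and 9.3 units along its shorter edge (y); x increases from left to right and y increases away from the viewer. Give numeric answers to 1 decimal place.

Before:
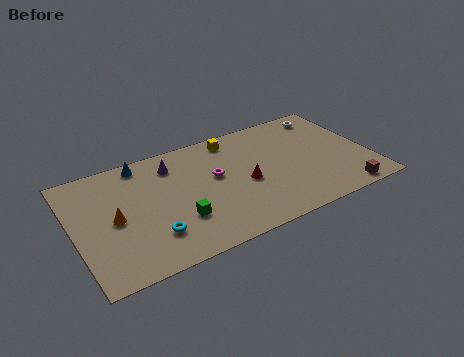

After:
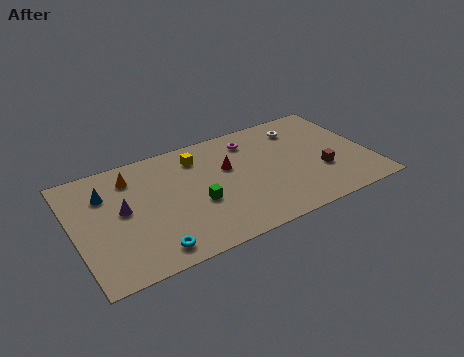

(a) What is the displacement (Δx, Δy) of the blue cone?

(-2.3, -1.6)

From the two frames, the blue cone sits at roughly (4.3, 8.3) before and (2.0, 6.7) after.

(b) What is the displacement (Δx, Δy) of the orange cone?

(1.3, 2.9)

The orange cone started near (2.3, 4.5) and ended near (3.6, 7.4).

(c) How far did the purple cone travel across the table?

4.0

The purple cone was near (6.0, 7.4) before and (2.8, 5.0) after, so it travelled √(3.2² + 2.4²) ≈ 4.0 units.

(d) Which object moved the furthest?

the purple cone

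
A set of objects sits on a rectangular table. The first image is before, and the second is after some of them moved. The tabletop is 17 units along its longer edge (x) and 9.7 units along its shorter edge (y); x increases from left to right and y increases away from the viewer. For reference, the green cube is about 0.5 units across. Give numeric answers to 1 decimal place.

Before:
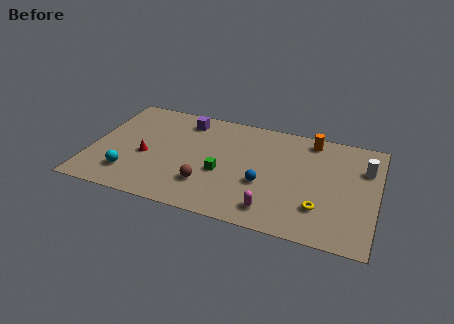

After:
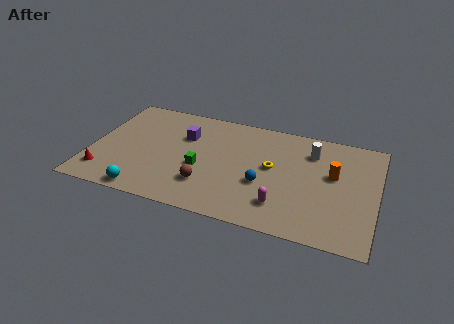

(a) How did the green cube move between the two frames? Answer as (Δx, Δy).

(-1.3, 0.1)

The green cube was at about (7.9, 3.9) and moved to about (6.6, 4.0).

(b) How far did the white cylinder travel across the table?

3.3

The white cylinder was near (16.2, 6.8) before and (13.0, 7.4) after, so it travelled √(3.2² + 0.6²) ≈ 3.3 units.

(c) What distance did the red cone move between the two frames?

3.2

From (3.3, 4.1) to (1.0, 1.9), the red cone covered √(2.3² + 2.2²) ≈ 3.2 units.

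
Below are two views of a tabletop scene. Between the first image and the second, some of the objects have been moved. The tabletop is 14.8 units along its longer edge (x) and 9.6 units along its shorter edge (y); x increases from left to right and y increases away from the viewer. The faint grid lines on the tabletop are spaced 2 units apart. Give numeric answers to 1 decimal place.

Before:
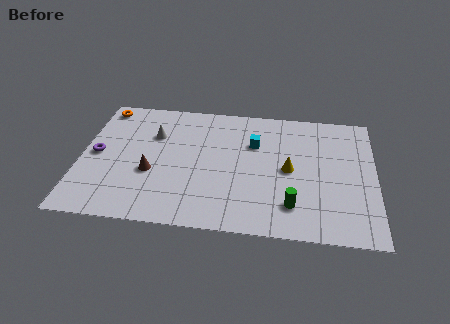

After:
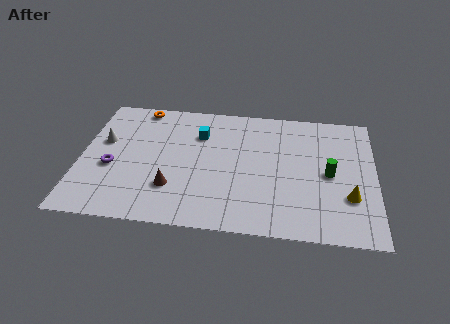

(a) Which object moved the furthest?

the yellow cone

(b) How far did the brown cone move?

1.5

The brown cone was near (3.6, 3.7) before and (4.7, 2.7) after, so it travelled √(1.1² + 1.0²) ≈ 1.5 units.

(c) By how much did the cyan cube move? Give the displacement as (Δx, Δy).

(-2.8, 0.4)

The cyan cube started near (8.7, 6.5) and ended near (5.9, 6.9).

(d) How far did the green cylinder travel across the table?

3.1

From (10.7, 2.1) to (12.5, 4.6), the green cylinder covered √(1.8² + 2.5²) ≈ 3.1 units.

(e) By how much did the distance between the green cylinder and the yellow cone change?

-0.7

They were about 2.6 units apart before and 1.9 after — 0.7 units closer together.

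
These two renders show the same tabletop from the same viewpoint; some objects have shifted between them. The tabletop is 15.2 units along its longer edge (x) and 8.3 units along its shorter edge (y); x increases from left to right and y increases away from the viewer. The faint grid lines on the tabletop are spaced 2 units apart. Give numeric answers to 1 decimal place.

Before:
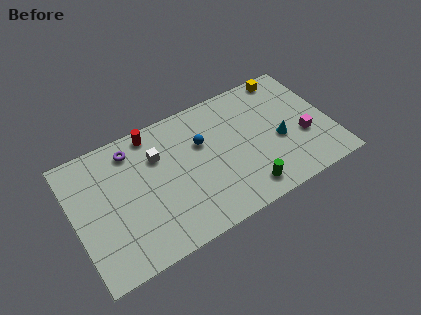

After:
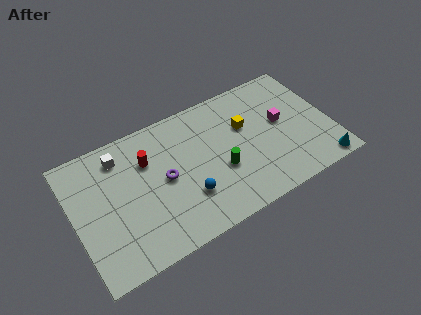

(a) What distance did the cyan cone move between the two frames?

3.4

The cyan cone was near (12.1, 3.5) before and (14.2, 0.8) after, so it travelled √(2.1² + 2.7²) ≈ 3.4 units.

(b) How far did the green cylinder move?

2.2

The green cylinder moved from about (9.7, 1.3) to (8.5, 3.2), a distance of √(1.2² + 1.9²) ≈ 2.2.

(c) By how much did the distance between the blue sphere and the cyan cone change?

+3.2

Before: roughly 4.8 units apart; after: 8.0. That's 3.2 units further apart.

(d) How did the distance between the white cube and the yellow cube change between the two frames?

-0.8

They were about 8.3 units apart before and 7.5 after — 0.8 units closer together.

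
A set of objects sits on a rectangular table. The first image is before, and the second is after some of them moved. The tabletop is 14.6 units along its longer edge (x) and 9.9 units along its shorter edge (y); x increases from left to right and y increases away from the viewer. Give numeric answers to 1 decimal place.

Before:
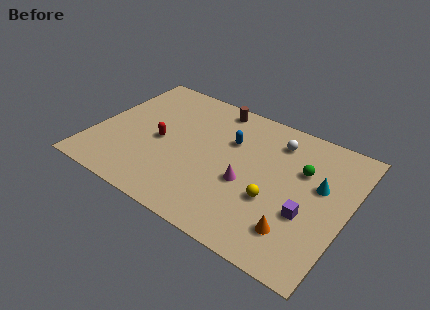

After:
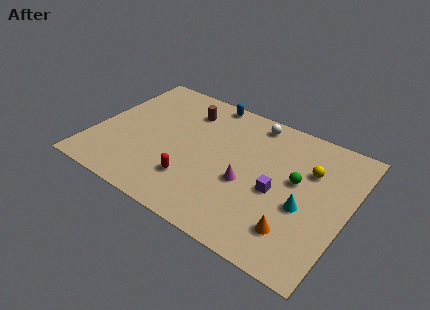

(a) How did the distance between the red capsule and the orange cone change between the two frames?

-2.6

They were about 8.6 units apart before and 6.0 after — 2.6 units closer together.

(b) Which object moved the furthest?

the yellow sphere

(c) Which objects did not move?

the magenta cone and the orange cone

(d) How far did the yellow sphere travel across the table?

3.5

The yellow sphere was near (10.6, 3.6) before and (12.2, 6.7) after, so it travelled √(1.6² + 3.1²) ≈ 3.5 units.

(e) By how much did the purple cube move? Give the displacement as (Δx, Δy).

(-1.8, 0.7)

From the two frames, the purple cube sits at roughly (12.5, 3.6) before and (10.7, 4.3) after.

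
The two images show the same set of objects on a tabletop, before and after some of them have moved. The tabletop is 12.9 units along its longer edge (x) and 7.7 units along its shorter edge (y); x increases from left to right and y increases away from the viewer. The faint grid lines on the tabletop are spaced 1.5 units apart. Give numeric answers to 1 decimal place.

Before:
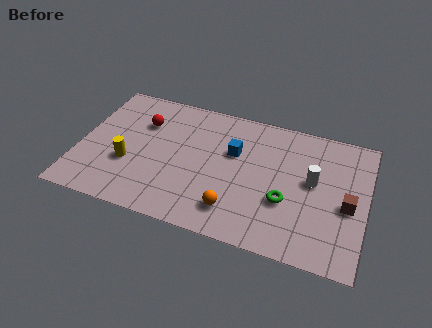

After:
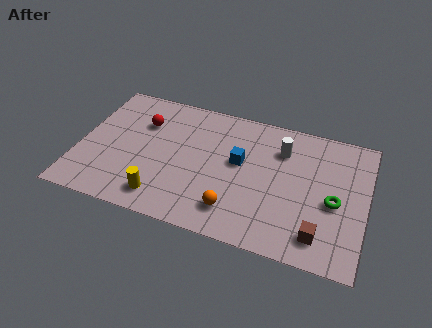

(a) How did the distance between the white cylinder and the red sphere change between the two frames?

-1.6

The distance was about 7.9 in the first image and 6.3 in the second, so they moved 1.6 units closer together.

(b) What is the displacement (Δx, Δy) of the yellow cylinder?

(1.7, -1.5)

The yellow cylinder was at about (2.3, 2.8) and moved to about (4.0, 1.3).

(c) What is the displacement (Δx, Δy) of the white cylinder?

(-1.5, 1.4)

From the two frames, the white cylinder sits at roughly (10.5, 4.3) before and (9.0, 5.7) after.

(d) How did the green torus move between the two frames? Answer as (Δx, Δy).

(2.1, 0.6)

From the two frames, the green torus sits at roughly (9.4, 2.8) before and (11.5, 3.4) after.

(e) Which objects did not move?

the orange sphere and the red sphere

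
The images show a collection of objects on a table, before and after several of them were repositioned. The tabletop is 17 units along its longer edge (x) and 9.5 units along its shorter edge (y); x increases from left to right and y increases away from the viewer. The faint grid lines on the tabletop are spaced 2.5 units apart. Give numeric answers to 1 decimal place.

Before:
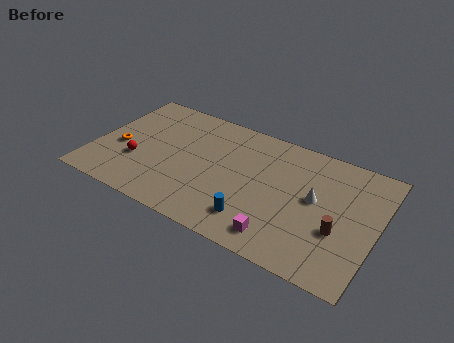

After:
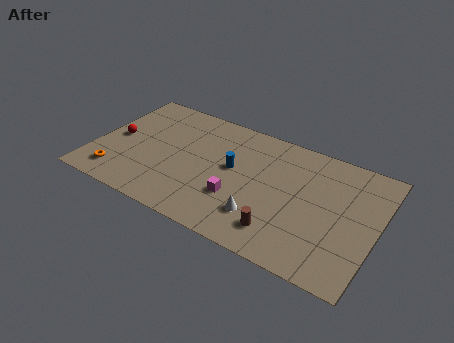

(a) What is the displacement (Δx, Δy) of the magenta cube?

(-2.8, 1.6)

From the two frames, the magenta cube sits at roughly (11.7, 1.5) before and (8.9, 3.1) after.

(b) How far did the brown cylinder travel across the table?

3.6

The brown cylinder moved from about (14.9, 3.5) to (11.7, 1.9), a distance of √(3.2² + 1.6²) ≈ 3.6.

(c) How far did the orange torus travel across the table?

2.3

The orange torus moved from about (1.5, 4.0) to (1.7, 1.7), a distance of √(0.2² + 2.3²) ≈ 2.3.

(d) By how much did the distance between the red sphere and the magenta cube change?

-1.3

Before: roughly 9.2 units apart; after: 7.9. That's 1.3 units closer together.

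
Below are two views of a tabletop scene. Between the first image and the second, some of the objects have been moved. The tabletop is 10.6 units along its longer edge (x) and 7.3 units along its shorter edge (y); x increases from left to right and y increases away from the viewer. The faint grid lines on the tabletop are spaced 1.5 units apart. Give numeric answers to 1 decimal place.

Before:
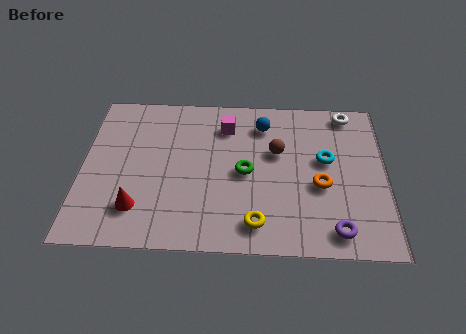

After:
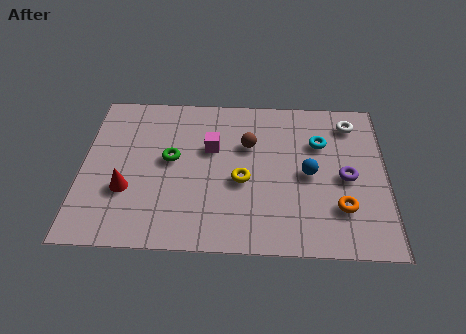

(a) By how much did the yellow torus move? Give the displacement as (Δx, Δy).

(-0.5, 1.9)

The yellow torus started near (6.1, 1.2) and ended near (5.6, 3.1).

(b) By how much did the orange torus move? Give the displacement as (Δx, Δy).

(0.7, -1.0)

The orange torus started near (8.3, 3.0) and ended near (9.0, 2.0).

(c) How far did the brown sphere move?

1.0

The brown sphere was near (6.8, 4.5) before and (5.8, 4.8) after, so it travelled √(1.0² + 0.3²) ≈ 1.0 units.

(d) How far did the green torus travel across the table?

2.6

The green torus was near (5.7, 3.5) before and (3.1, 4.0) after, so it travelled √(2.6² + 0.5²) ≈ 2.6 units.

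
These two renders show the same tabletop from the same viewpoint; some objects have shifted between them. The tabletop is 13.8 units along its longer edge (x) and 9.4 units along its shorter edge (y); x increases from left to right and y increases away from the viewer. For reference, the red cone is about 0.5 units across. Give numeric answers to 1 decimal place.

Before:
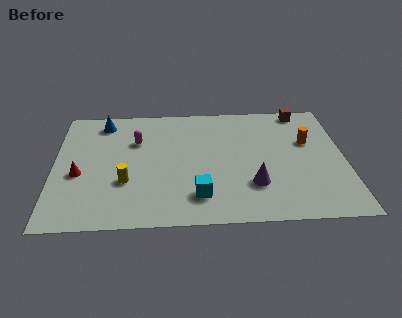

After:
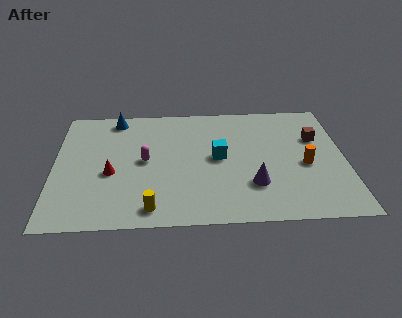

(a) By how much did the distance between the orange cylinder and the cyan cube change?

-2.4

They were about 6.6 units apart before and 4.2 after — 2.4 units closer together.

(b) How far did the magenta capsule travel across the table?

1.6

The magenta capsule moved from about (3.9, 6.4) to (4.3, 4.8), a distance of √(0.4² + 1.6²) ≈ 1.6.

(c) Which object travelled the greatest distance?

the cyan cube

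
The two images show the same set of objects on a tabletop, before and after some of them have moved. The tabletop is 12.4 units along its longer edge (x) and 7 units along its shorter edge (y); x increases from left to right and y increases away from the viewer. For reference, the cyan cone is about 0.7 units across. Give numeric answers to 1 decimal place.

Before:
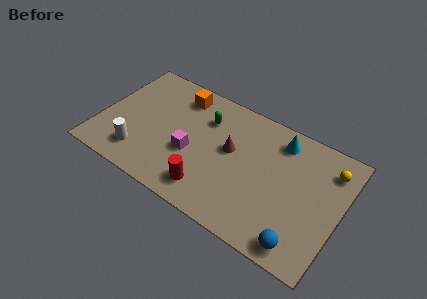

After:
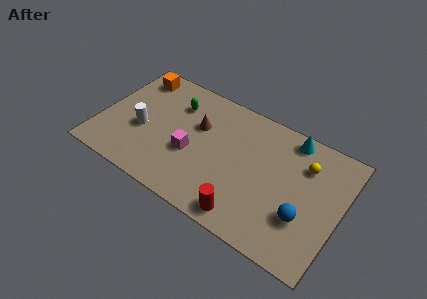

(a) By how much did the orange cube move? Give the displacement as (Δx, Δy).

(-2.4, 0.1)

From the two frames, the orange cube sits at roughly (3.7, 5.8) before and (1.3, 5.9) after.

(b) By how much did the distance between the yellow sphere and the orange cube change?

+1.2

The distance was about 7.9 in the first image and 9.1 in the second, so they moved 1.2 units further apart.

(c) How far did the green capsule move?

1.6

The green capsule moved from about (5.2, 5.1) to (3.6, 5.2), a distance of √(1.6² + 0.1²) ≈ 1.6.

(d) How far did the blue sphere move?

1.4

The blue sphere moved from about (10.8, 0.9) to (10.7, 2.3), a distance of √(0.1² + 1.4²) ≈ 1.4.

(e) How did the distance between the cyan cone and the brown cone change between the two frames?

+2.0

They were about 2.9 units apart before and 4.9 after — 2.0 units further apart.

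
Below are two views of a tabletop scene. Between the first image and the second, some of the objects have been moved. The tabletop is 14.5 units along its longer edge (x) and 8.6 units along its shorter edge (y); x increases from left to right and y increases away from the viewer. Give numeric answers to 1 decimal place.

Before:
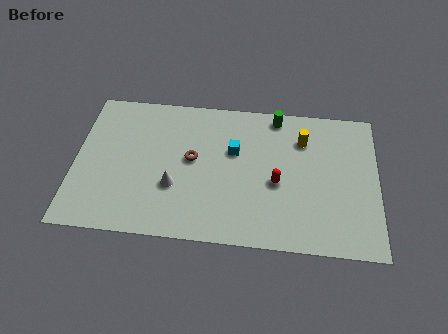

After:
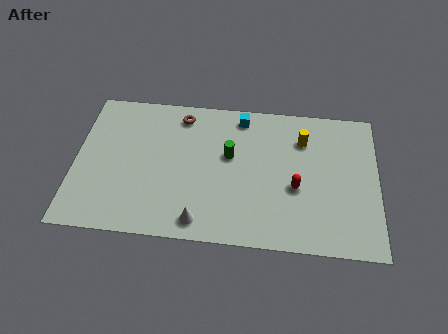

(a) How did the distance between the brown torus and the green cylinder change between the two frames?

-1.7

The distance was about 5.0 in the first image and 3.3 in the second, so they moved 1.7 units closer together.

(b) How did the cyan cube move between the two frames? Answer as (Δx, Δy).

(0.3, 2.1)

From the two frames, the cyan cube sits at roughly (7.6, 5.4) before and (7.9, 7.5) after.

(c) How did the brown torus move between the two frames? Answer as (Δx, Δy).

(-0.6, 2.6)

The brown torus started near (5.6, 4.7) and ended near (5.0, 7.3).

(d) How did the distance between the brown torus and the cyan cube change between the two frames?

+0.8

They were about 2.1 units apart before and 2.9 after — 0.8 units further apart.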